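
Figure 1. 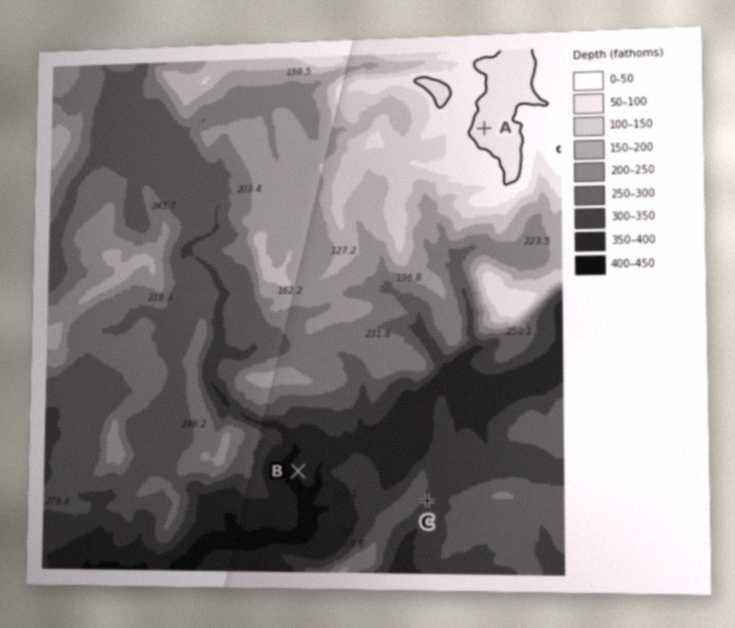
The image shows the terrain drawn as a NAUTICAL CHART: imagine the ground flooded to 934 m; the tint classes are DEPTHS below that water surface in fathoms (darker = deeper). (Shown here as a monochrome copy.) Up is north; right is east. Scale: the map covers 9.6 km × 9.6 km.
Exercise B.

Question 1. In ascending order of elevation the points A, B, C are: B C A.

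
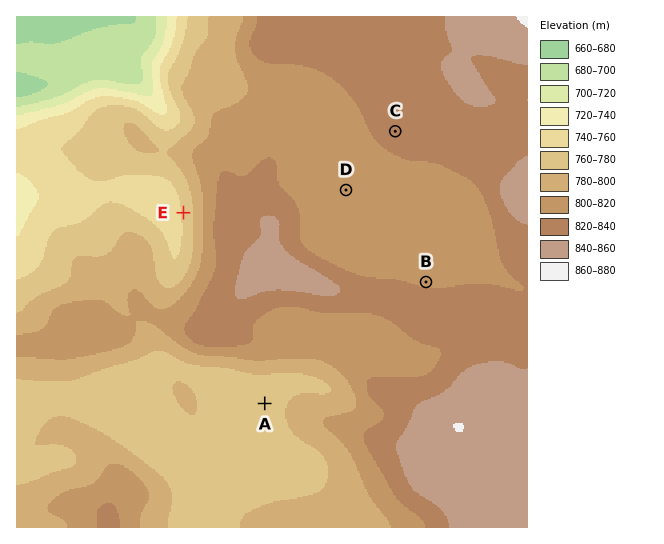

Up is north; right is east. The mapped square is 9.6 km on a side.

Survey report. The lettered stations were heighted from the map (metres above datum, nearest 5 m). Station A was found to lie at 770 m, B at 815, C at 830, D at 810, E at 765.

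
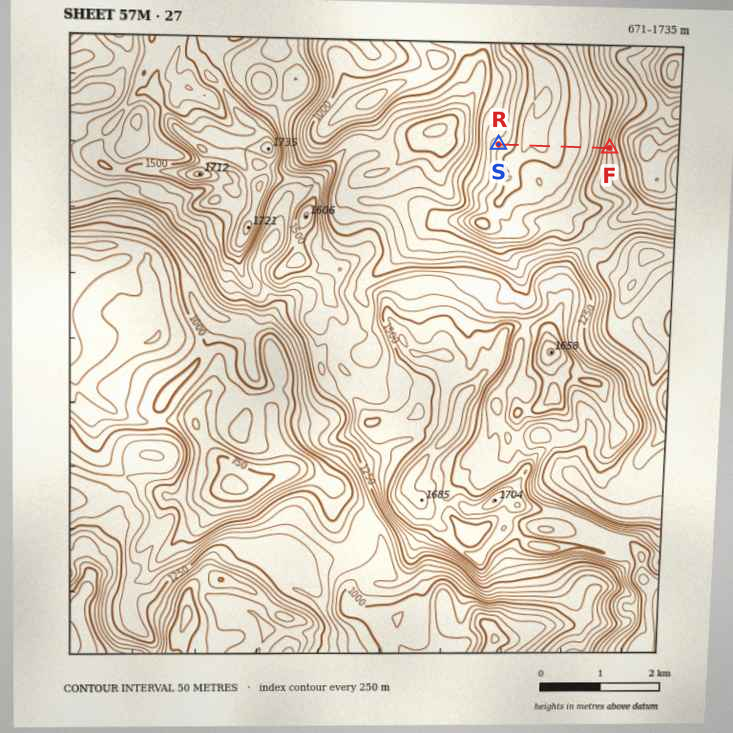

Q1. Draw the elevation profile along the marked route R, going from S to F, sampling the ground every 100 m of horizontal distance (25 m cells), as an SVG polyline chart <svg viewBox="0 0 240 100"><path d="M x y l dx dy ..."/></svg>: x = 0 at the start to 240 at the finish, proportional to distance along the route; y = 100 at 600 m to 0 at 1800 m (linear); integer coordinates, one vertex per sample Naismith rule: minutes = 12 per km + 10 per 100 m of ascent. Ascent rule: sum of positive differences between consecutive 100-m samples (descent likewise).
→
<svg viewBox="0 0 240 100"><path d="M0 82l14 1 13 2 14 4 13 3 14 0 13 1 14 0 13-2 14-1 13-2 14-1 13-2 14-2 13-3 14-4 13-7 14-8 10-5"/></svg>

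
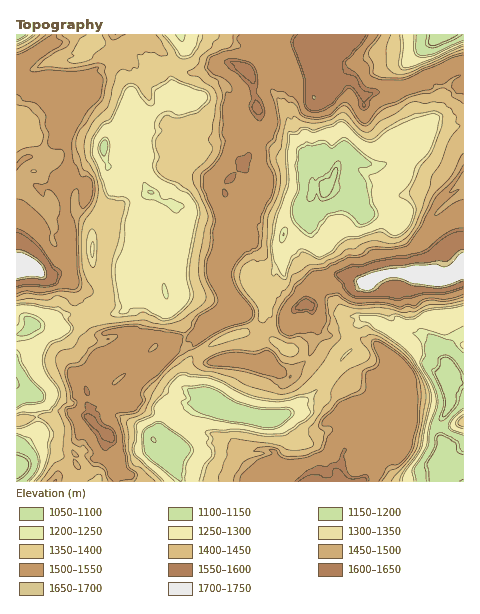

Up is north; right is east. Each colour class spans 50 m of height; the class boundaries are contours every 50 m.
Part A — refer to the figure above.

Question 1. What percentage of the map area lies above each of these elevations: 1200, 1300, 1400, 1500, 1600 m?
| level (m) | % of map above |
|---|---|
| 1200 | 92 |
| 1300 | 72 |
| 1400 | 53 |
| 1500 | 33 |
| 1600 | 6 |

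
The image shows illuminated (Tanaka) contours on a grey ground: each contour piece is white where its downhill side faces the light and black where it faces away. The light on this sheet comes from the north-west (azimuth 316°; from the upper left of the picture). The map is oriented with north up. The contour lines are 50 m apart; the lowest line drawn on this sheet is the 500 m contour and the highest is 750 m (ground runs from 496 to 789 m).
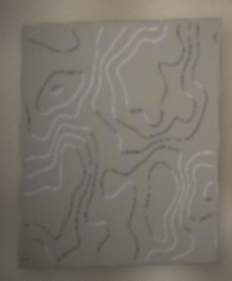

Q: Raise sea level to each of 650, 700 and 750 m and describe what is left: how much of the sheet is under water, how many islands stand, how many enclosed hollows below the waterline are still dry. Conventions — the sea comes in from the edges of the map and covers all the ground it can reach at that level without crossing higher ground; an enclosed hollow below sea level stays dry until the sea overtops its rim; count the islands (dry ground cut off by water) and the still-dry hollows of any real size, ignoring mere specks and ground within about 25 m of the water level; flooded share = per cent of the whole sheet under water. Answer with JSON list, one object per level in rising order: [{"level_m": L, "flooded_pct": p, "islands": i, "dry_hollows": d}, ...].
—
[{"level_m": 650, "flooded_pct": 49, "islands": 0, "dry_hollows": 0}, {"level_m": 700, "flooded_pct": 68, "islands": 0, "dry_hollows": 0}, {"level_m": 750, "flooded_pct": 86, "islands": 0, "dry_hollows": 0}]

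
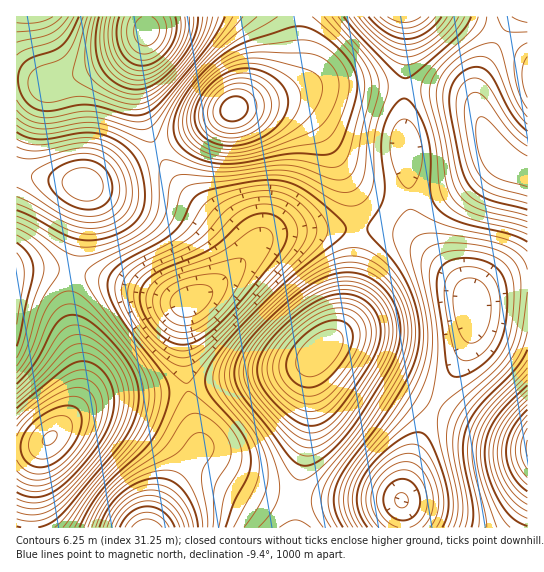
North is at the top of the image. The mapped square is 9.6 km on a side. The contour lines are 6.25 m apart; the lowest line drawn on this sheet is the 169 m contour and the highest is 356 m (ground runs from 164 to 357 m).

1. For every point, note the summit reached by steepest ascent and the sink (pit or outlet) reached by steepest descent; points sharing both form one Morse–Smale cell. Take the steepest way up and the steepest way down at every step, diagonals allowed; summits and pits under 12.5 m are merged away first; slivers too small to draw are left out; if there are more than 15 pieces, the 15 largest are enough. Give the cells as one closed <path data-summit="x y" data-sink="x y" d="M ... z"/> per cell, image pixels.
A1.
<path data-summit="319 353" data-sink="190 301" d="M355 229l-53 0-31 6-8 4-38 40-35 22-6 12 0 50 3 23 8 1 90-16 14-4 12-7 25-25 8-14 11-55z"/><path data-summit="319 353" data-sink="147 527" d="M311 360l-12 7-14 4-97 16 3 22 9 36-36 54-13 29 145-1 0-33 13-67 0-57z"/><path data-summit="234 109" data-sink="190 301" d="M275 105l-40 3-78 43 23 34 59 52 8 13-1 7 17-18 12-6 27-4 54 0 0-16-7-27-25-49-9-14-12-10-12-5z"/><path data-summit="50 438" data-sink="147 527" d="M187 388l-78 7-11 2-20 12-31 32-7 10-7 27-2 49 119 1 18-35 32-48z"/><path data-summit="319 353" data-sink="402 501" d="M329 347l-7 2-7 8-6 13 0 57-13 67-1 32 2 2 106 0 1-13-3-17 3-12 16-49 15-31-86-51z"/><path data-summit="85 185" data-sink="190 301" d="M157 151l-59 30-14 4 0 28-12 58 54 13 48 17 13 2 14-7 24-17 19-20 3-9-8-13-12-12-47-40z"/><path data-summit="319 353" data-sink="471 307" d="M390 229l-34 1-1 36-8 47-8 18-15 16 11 1 14 7 85 50 22-35 13-28 3-12 0-27-8-16-33-32-22-19z"/><path data-summit="234 109" data-sink="146 31" d="M297 16l-150 0 0 17-8 33 0 31 6 26 11 26 2 2 69-39 36-15 23-13 9-10 4-12z"/><path data-summit="85 185" data-sink="146 31" d="M145 35l-14 13-12 8-46 21-20 7-10 0-18-5-9 0 1 93 36 8 37 4 67-34-10-23-8-30 0-31z"/><path data-summit="527 449" data-sink="402 501" d="M435 405l-15 32-16 49-3 12 3 29 123 1 1-85-21-4-25-10z"/><path data-summit="50 438" data-sink="190 301" d="M74 272l-2 1-1 8-2 26 11 54 1 24-2 13-10 19 16-13 24-9 78-7-3-25 0-50 4-10-14-2-57-20z"/><path data-summit="501 158" data-sink="471 307" d="M499 157l-18 16-26 15-29 9-17 2 2 19 8 20 45 49 7 16 6-7 13-8 20-7 18-2 0-108-9-2z"/><path data-summit="527 449" data-sink="471 307" d="M527 280l-17 1-13 4-12 6-12 8-1 31-3 12-13 28-21 35 47 24 40 14 6-1z"/><path data-summit="50 438" data-sink="17 278" d="M54 269l-32 0-6 2 1 177 17-1 11-4 24-26 11-24 1-22-12-64 3-34z"/><path data-summit="234 109" data-sink="402 501" d="M334 85l-19 2-72 19 32-1 27 7 14 13 28 45 13 14 9 7 17 6 26 2-1-41-4-28 0-41z"/>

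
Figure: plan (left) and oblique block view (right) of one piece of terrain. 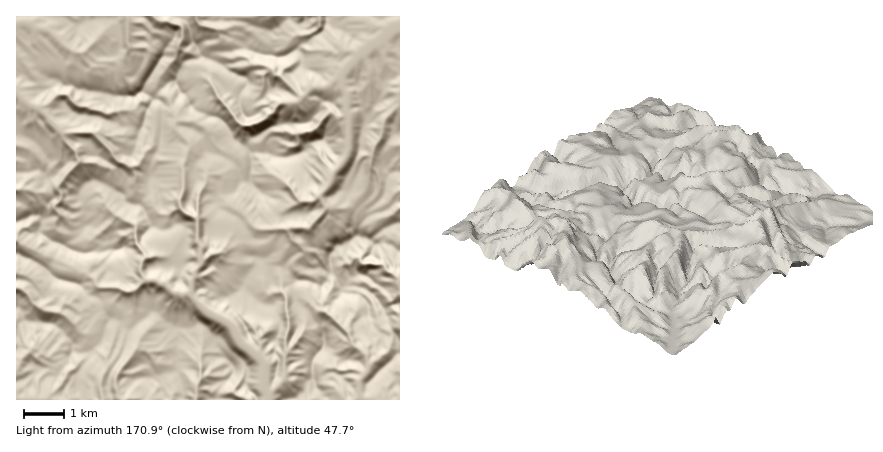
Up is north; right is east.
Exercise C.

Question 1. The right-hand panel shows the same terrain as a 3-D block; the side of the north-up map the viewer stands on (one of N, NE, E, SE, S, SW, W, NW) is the NE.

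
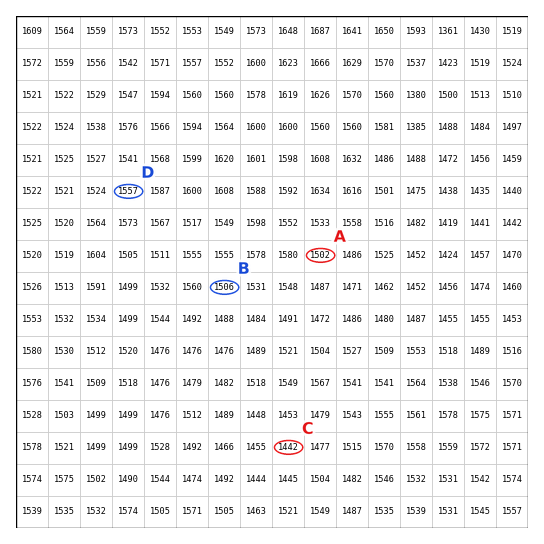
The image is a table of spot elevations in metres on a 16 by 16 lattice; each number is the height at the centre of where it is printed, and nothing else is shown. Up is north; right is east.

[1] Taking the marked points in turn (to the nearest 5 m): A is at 1500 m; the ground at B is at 1505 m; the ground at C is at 1440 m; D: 1555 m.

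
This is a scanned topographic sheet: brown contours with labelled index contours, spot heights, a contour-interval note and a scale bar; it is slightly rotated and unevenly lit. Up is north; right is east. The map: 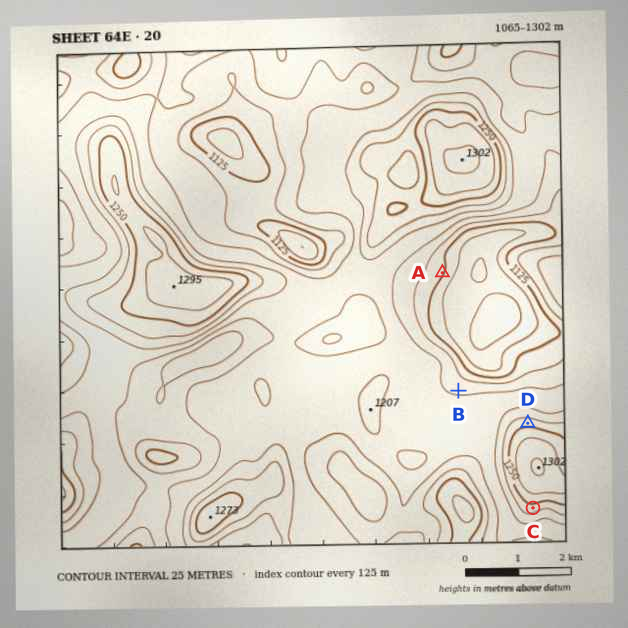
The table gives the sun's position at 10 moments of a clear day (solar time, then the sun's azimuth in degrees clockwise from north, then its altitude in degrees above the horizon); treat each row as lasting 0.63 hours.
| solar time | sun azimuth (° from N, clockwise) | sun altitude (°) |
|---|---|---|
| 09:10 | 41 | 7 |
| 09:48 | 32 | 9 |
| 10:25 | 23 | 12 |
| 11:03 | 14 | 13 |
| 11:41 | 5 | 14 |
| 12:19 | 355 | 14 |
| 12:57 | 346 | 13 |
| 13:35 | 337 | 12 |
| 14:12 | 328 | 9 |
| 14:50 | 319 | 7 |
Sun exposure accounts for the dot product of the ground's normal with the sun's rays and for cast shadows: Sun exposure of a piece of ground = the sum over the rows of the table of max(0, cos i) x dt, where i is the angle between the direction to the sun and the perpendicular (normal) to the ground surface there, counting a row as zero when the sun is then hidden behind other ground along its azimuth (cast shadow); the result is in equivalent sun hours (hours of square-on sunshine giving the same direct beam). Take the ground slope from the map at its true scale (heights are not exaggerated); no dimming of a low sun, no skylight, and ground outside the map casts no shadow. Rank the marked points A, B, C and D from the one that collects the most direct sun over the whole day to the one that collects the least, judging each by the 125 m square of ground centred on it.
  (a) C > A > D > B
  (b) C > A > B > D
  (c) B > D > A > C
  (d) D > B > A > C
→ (d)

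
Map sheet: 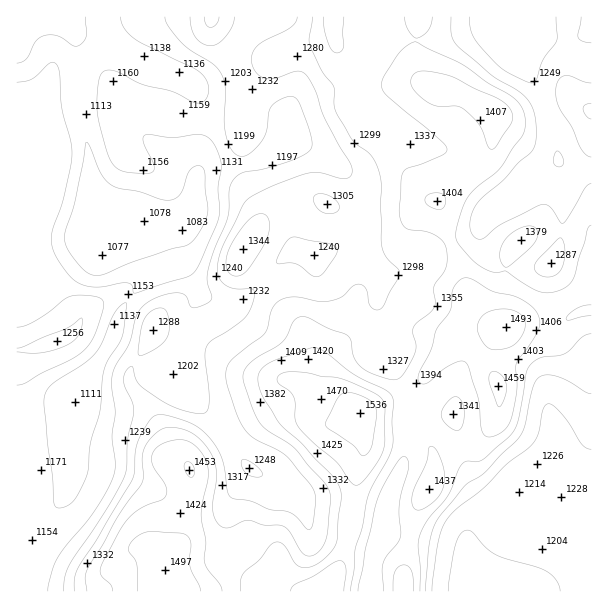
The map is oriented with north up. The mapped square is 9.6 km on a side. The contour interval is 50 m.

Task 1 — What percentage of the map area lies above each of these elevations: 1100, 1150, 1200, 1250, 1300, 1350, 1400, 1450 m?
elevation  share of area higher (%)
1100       96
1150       88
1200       74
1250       59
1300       44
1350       28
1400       13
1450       4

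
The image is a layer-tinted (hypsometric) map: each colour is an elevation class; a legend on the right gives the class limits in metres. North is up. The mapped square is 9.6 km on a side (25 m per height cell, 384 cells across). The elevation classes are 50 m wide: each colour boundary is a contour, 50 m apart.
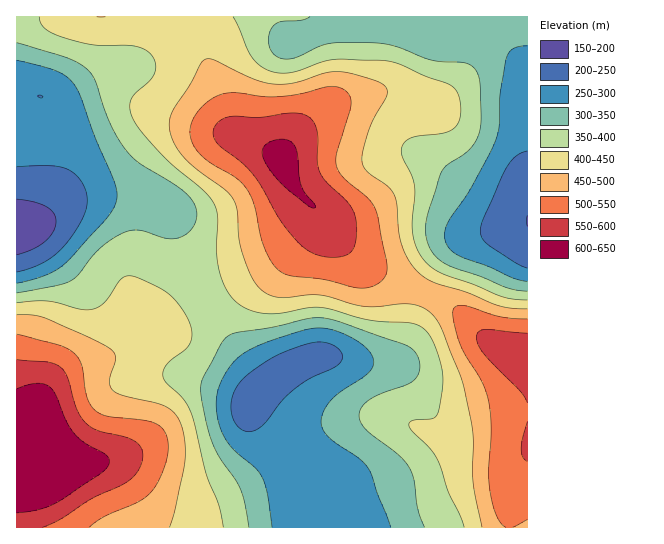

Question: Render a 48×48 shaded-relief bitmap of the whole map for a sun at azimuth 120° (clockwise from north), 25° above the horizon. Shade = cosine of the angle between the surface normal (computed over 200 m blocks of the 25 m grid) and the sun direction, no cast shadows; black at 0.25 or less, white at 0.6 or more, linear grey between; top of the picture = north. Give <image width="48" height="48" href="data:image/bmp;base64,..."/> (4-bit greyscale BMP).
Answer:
<image width="48" height="48" href="data:image/bmp;base64,Qk32BAAAAAAAAHYAAAAoAAAAMAAAADAAAAABAAQAAAAAAIAEAAATCwAAEwsAABAAAAAAAAAAAAAAABEREQAiIiIAMzMzAERERABVVVUAZmZmAHd3dwCIiIgAmZmZAKqqqgC7u7sAzMzMAN3d3QDu7u4A////ALu8zLqqqZqqmZmruph3iIh3ZVVmZTNGmqu83MuqqqqqmZqruph3iId2ZVVWZTI2iaq83dy7u7u6qZqruoh3iId2ZVRWZTI1eYmrzNzLu7u7qZmqqYd4iIdmZVRVZTI1eHiJq8zMzMzMupmqmYd4iIdmZlRVZDI1d2d4mqq7u8zMy6mZiId4iHd2ZlVWZDI0Z2Z3iIiZq7zNzLqYd3eIiHd3dmZmZDIkZlZniId3iavN3LqXZmd4d3d3d2Z3ZTIkVmZomYZmZ4q83cuXVVZ3d3d3d3d3ZTI0VWZ4modVVnis3duXVEVmZmZmZnd3ZTM0VWZ5q6hlVWebzdyoVEVVVVVVVmZmZENEVWZ5vLl2ZWaKvd25ZURVVEREVVZVVERFZmZ5vMqHd3eJvN3KhlRERDM0RVVERERFZlVpvMuYiIiJrN3bl2VVRDM0RVVDM0RWd1Vnq7upmaqZq93cuYdlVENEVVVDM0RWd1VWiqqZmaqqq83cy6l3ZVRFVmVDI0VneGZWeJmIiZqqq8zMzMuph2VWZ3ZDIkVnd2ZmZ3d3iImaqru7zd3LqHd3iIdTIjVmZmZnd2Zmd4iZqqqqvN3cuYiJmZhTIkVVVVVndmZmZ3iJmZmZq83dupmaqqhkM0VUMzRWZmVWZ3eImId4ibzcupmquqh1RVZUMhI1VlVWZ3eIiHdneJu7qZmqqph2VWZkMgETRVVWZ3eIh2ZmZ4mqqZmqqph2VVZlQwABI0VWd3d3d2VVVniZmZmaqpmGVVVmZSEAESRWd3d3ZmVVVWeImZmqqqqYZVZndzMQABJFZ3d2ZVVEVWd4iZmqq7uph3d3iFQxAAE0V3dmVURERWZ3iaqru8zLmYiIiGZDEAEjVndlRDMzRVZniaq7vN3bqqmZiHdlMiIjVndlQzMzNFZniaq7vN7cu7qpmYh2VDM0VndlQzMzNFZ3iaqqvN3cu7u6qYiHZUREZ4d2VERDNFZ4iZmZq83cu7u7qpiIdlVVZ4h2VVZUNFeIiZiImrzLu7y7qpmId2VVZ4d2ZmdlRGiZmZiIiau7q7zLqpmYh2VVZ3dmZnd1VXmruqmYiJqqqrzLqpmYh2VVZ3ZVVnd2VXm8zLqpmZmqq7zMqpmYh2VVZmVURWdmVWirzMu6qZmaq83cqoiIh2VFVmVDNFZmVVeau8y7qZmZq83cqXd3dlRFVlVDM0VmVVZ5q7vLqpmZq8zLqXd3ZUREVVVDIjVmVUVomru7qpmJmszLqXd2VUREVVVDIjRVVERWeKq7qZiImrzLqYh2VERFVVVEMzRVVDM0V4mpmZiIirzLqYiHZVVVVVVEREVWVDIRJGeIiIh3eKu7qYmIdmZmZmVVVWZ3dkIAEkVmZ3dmZ5q7qZmYh3d3d2ZVVneIh2MhEjRFVndlVnmqmZmZiIiIh3ZmZniZqYZDM0REVmdmVXiZmYiIiJmZmIdmZ4iaqphmVVVVZnd2ZmeJmXd3iImamYh3d4iaqpmId3Zmd3d3ZmeIiGZnd4maqZiHd4iZqpmZmId3d3iIdmd3dw=="/>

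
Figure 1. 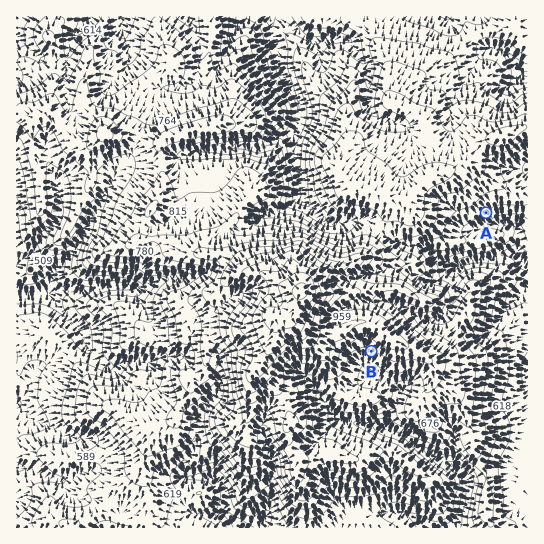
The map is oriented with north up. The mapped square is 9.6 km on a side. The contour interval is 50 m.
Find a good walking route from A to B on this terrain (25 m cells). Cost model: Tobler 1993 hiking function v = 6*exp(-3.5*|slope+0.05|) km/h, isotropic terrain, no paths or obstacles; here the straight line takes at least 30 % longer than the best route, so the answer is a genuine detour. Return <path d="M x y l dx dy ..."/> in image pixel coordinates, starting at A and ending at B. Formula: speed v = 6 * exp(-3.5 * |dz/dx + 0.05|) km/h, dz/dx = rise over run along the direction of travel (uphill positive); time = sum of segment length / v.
<path d="M486 213l-13 13-10 19-2 2-19 10-1 2 0 19 1 3 5 5 3 5 0 23-7 13-4 4-2 6-3 2-3 6 0 5-1 3-1 1-8 4-14 0-8 4-6 0-22-11"/>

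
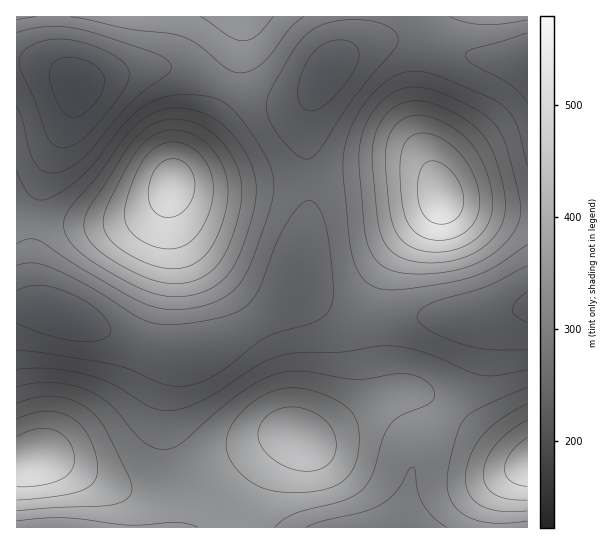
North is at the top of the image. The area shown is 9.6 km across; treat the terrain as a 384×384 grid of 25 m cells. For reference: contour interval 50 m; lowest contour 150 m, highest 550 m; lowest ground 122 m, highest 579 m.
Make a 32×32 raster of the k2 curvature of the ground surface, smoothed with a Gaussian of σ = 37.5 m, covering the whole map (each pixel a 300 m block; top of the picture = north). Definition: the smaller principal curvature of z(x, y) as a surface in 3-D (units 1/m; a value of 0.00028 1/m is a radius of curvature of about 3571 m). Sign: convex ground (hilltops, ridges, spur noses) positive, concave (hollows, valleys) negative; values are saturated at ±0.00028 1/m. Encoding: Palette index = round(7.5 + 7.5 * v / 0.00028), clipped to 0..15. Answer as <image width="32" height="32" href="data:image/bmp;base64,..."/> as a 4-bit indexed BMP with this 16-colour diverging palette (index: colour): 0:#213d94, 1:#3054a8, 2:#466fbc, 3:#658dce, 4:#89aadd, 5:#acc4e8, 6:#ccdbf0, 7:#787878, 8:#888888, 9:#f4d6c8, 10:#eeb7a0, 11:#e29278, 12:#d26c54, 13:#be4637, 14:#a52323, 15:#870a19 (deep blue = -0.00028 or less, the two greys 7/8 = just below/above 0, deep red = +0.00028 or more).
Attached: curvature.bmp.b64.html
<image width="32" height="32" href="data:image/bmp;base64,Qk12AgAAAAAAAHYAAAAoAAAAIAAAACAAAAABAAQAAAAAAAACAAATCwAAEwsAABAAAAAAAAAAlD0hAKhUMAC8b0YAzo1lAN2qiQDoxKwA8NvMAHh4eACIiIgAyNb0AKC37gB4kuIAVGzSADdGvgAjI6UAGQqHAFZVZ4h2VnmGQ0ZURFVFZmaHZWZ3dmZ3ZERodUM0RniIqYdmZmZmZlRXmoZDIkaJmruodVVVVlVWebuXUxE2iaq8yoZURVVmaJq7qFMhJGmrvLqGVEVWZ4mru5dDMhI2iqqphlREVWeKu7l1RFQxI2iJmXZlVEVnm7uoVEV3UyJGaJh2ZlREV5qphlRXmXVDRVZ3ZVVUIjRnd2VVeamGVVVVVUMiIQABJFVVVniZhmZlRDIQAAAAAAJERFVVVVVVVTIAAAABEQABNVREMhEBIzMQAAABNEQhATVURCEAAAASIQACNWiHUyEkREQxAAAAETIjRniaqYYyEkRVQyIiISMzNXiZqrqXUxEkVVVWd1QzEkaJmqqqmGMRJFZmebuWQgE2iZqpmZhkIRNFZ5vuuEEANXiImZmZZCESNWis7shRABRWeJqqqGQyIjRoq93JUhACRWiszKhkMiI0eImruWMgACR63uyXVDIiNXiJmpdkQQADi97shkQzIjWKqaqGVmMAAmm8uGQ0QyE2m7qpdmZ1EAA2d2QhJEMRNpu6qGVndiAAEiMgACMyACWJmYZVZ2QhAAAAAAE0QgADVmVDNFYhAAAAAAATVlMAACIiEBEiAAARAAAjV4h1IAABEAAAAAACNERERnmpdTIAASIQAAASNFZ3dlZ5qGQ0MiRUMzMi"/>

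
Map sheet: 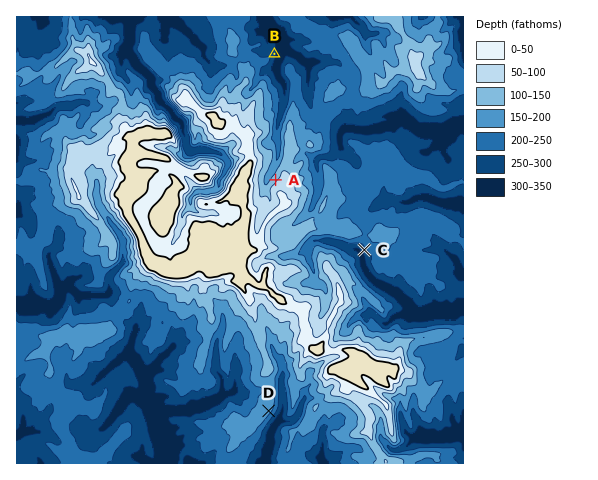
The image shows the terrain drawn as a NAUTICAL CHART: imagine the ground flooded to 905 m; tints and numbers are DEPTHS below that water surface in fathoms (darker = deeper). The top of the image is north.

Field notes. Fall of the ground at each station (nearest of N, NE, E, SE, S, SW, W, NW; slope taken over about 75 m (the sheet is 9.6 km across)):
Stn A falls NW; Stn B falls E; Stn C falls SW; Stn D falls SE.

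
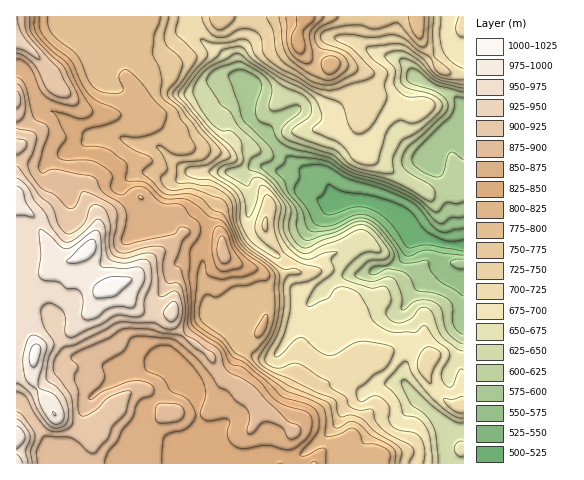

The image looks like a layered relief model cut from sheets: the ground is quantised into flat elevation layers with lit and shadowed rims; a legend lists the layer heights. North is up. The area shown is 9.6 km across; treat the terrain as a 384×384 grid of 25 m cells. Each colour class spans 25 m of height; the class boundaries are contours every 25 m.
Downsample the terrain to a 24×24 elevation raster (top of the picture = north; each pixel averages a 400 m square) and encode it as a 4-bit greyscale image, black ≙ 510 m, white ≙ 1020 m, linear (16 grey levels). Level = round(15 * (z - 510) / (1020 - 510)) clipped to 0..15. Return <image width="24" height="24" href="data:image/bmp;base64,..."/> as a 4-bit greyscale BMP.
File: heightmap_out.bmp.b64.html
<image width="24" height="24" href="data:image/bmp;base64,Qk2WAQAAAAAAAHYAAAAoAAAAGAAAABgAAAABAAQAAAAAACABAAATCwAAEwsAABAAAAAAAAAAAAAAABEREQAiIiIAMzMzAERERABVVVUAZmZmAHd3dwCIiIgAmZmZAKqqqgC7u7sAzMzMAN3d3QDu7u4A////ANu7uqqqqqqpmZl2RNzMy6qqqrq6mYdmRM3szLu6qru6l3ZVRc7bvLuqq7qZhmZUVu3Lu7qqu6l3ZmVFVe7Lu6qqupZmZmZVZe7cu7q7qIdmVWZVVN3d3MzKiIhlVVVFQ93e7t3aiIhlVVREMt3u/+zKmYhlVUQzIt7u7uy6qphmVDMiIt7u7My6qnZURUQhEd7N26u6qWZCI0IAEe3My6qql1ZCEREBIty7uqmIhlUhABEjM8u7qph2ZEMhEjRDM8uqqZiHdUMiNFVDI8upmZiIZDM0VVVEIrqqqZmGQzM0VWVVQrq6mZh0QyNEVmZVQ7vJiZh1MzNWd2ZDRbypiIh2VEZ4mHVFZsqYiIh2ZWeJd2ZnZbmIiIh2d3eJh3d4Zg=="/>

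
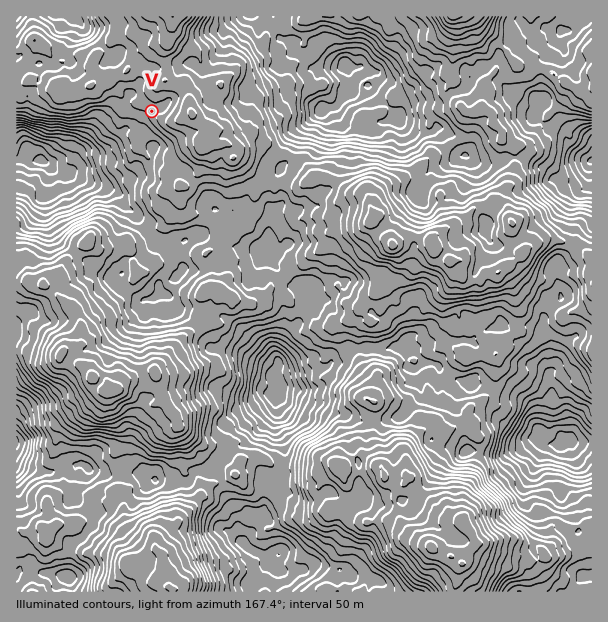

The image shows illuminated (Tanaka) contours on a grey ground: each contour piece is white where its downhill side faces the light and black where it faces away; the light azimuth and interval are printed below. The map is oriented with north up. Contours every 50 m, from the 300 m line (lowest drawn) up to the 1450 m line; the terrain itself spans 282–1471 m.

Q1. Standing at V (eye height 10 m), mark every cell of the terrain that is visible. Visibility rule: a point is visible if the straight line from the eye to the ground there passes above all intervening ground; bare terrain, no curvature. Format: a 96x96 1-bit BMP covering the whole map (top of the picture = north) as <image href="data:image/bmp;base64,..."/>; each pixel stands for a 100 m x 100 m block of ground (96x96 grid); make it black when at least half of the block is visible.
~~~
<image width="96" height="96" href="data:image/bmp;base64,Qk2+BAAAAAAAAD4AAAAoAAAAYAAAAGAAAAABAAEAAAAAAIAEAAATCwAAEwsAAAIAAAAAAAAA////AAAAAAAAAAAAAAAAAAAAAAAAAAAAAAAAAAAAAAAAAAAAAAAAAAAAAAAAAAAAAAAAAAAAAAAAAAAAAAAAAAAAAAAAAAAAAAAAAAAAAAAAAAAAAAAAAAAAAAAAAAAAAAAAAAAAAAAAAAAAAAAAAAAAAAAAAAAAAAAAAAAAAAAAAAAAAAAAAAAAAAAAAAAAAAAAAAAAAAAAAAAAAAAAAAAAAAAAAAAAAAAAAAAAAAAAAAAAAAAAAAAAAAAAAAAAAAAAAAAAAAAAAAAAAAAAAAAAAAAAAAAAAAAAAAAAAAAAAAAAAAAAAAAAAAAAAAAAAAAAAAAAAAAAAAAAAAAAAAAAAAAAAAAAAAAAAAAAAAAAAAAAAAAAAAAAAAAAAAAAAAAAAAAAAAAAAAAAAAAAAAAAAAAAAAAAAAAAAAAAB2AAAAAAAAAAAAAAAngAAAAAAAAAAAAAA3gAAAAAAAAAAAAAAzgAAAAAAAAAAAAAAAgAAAAAAAAAAAAAAAAAAAAAAAAAAAAAAAAAAAAAAAAAAAAAAAAAAAAAAAAAAAAAAAAAAAAAAAAAAAAAAAAAAAAAAAAAAAAAAAAAAAAAAGAAAAAAAAAAAAAAAGAAAAAAAAAAAAAAAHAAAAAAAAAAAAAAAHwAAAAAAAAAAAAAAHwAAAAAAAAAAAAAAHgAAAAAAAAAAAAAADAAAAAAAAAAAAAAAAAAAAAAAAAAAAAAAAAAAAAAAAAAAAAAAAAAAAAAAAAAAAAAAAAAAAAAAAAAAAAAAAAAAAAAAAAAAAAAAAAAAAAAAAAAAAAAAAAAAAAAAAAAAAAAAAAAAAAAAAAAAAAAAAAAAAAAAAAAAAAAAAAAAAAAAAAAAAAAAAAAAAAAAAAAAAAAAAAAAAAAAAAAAAAAAAAAAAAAAAAAAAAAAAAAAAAAAAAAAAAAAQAAAAAAAAAAAAAAAMAAAAAAAAAAAAAAAEAAAAAAAAAAAAAAAMAAAAAAAAAAAAAAAOAAAAAAAAAAAAAAAGAAAAAAAAAAAAAAAOAAAAAAAAAAAAABGPAAAAAAAAAAAAABHngAAAAAAAAAAAAD/lgAAAAAAAAAAAAD/mAAAAAAAAAABAAD/yAAAAAAAAAADAAD/7AAAAAAAAAADAAD/7AAAAAAAAAAHAAD79gAAAAAAAAAGAAA59gAAAAAAAAAHgAA//AAAAAAAAAMPAAA//gAAAAAAAA+eAPg//wAAAAAAABx8AP4f/8AAAAAAAAAAAf+f/+AAAAAAAAAAAcAff/AAAAAAAAAAAcAfP/AAAAAAAAAAAeA/ffAAAAAAAAAAAGA/vPgAAAAAAAAABgAnHvgAAAAAAAAAAgAnHsMAAAAAAAAAAwAH/nMAAAAAAAAAAYjn/HOAAAAAAAAAAP///OeAAAAAAAAAAD9/+GeAAAAAAAAAAB5//AeAAAAAAAAAEAB//AEAAAAAAAAAAAB/+AAAAAAAAAAAAAD/7QAAAAAAAAAOAAH/7AAAAAAAAAB/gAH/wAAAAAAAAAA/gADfwAAAAAAAACCWEAAfwAAAAAAAAA="/>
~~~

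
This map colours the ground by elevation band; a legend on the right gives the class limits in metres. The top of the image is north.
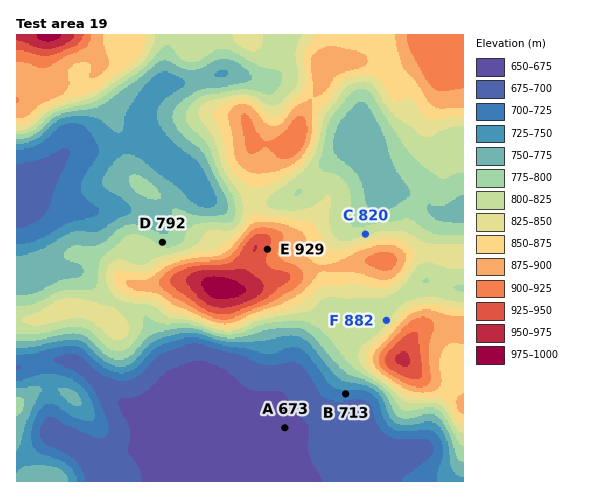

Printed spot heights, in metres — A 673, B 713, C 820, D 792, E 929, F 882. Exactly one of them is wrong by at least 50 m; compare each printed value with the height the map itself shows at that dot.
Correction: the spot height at F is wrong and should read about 819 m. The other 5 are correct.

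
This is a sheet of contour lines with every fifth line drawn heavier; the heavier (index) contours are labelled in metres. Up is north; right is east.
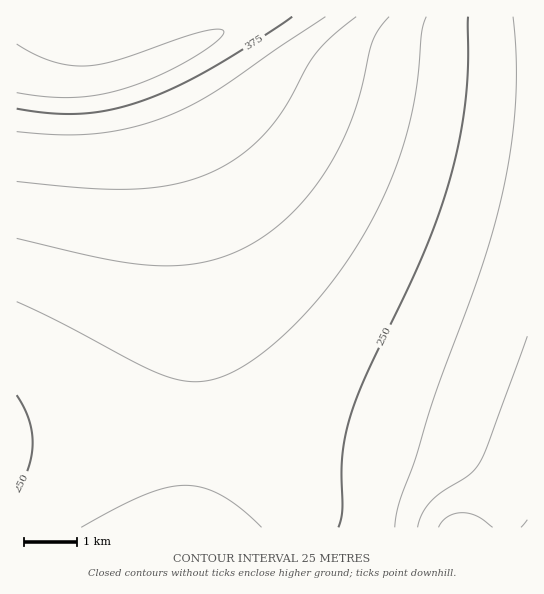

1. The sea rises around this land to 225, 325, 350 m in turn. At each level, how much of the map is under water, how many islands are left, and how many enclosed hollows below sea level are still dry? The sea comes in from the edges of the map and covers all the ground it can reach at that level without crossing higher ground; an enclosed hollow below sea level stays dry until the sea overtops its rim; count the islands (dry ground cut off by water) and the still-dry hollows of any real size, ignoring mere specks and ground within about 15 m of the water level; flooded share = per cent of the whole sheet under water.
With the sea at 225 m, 11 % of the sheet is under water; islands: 0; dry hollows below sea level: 0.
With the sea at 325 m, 83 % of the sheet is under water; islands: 0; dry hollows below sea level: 0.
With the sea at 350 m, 90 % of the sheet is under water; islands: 0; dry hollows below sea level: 0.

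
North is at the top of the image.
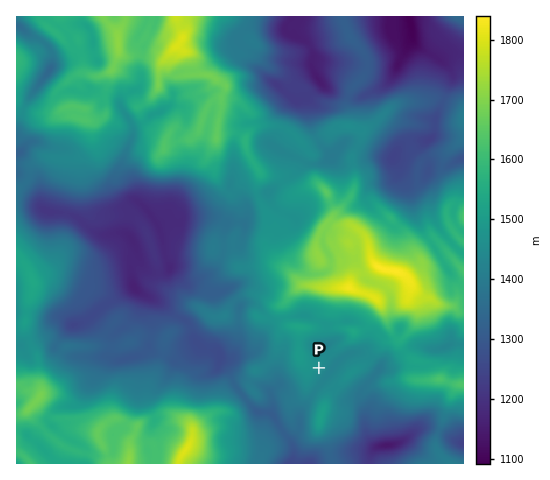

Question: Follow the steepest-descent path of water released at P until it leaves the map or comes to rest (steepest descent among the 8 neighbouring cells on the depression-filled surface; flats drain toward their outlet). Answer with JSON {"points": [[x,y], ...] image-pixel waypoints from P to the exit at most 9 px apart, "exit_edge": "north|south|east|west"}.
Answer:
{"points": [[319, 368], [326, 376], [319, 385], [313, 395], [306, 404], [301, 413], [300, 423], [298, 432], [292, 441], [293, 451], [292, 460], [290, 463]], "exit_edge": "south"}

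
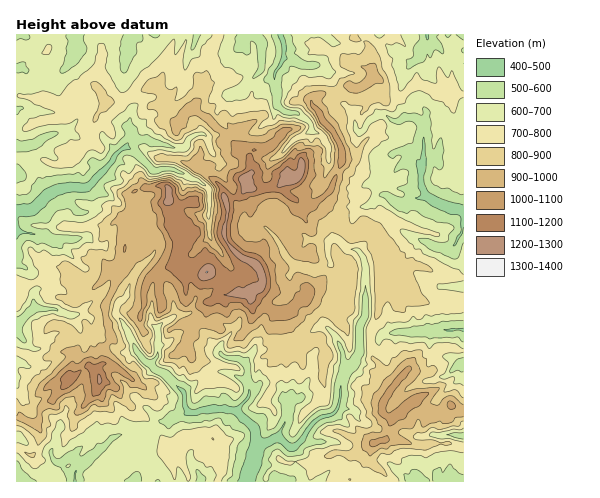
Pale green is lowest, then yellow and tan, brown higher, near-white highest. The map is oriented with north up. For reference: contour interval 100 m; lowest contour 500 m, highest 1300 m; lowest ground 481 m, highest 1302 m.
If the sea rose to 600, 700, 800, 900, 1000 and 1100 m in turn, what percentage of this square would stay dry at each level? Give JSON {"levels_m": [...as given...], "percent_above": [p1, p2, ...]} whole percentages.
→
{"levels_m": [600, 700, 800, 900, 1000, 1100], "percent_above": [85, 63, 40, 23, 11, 5]}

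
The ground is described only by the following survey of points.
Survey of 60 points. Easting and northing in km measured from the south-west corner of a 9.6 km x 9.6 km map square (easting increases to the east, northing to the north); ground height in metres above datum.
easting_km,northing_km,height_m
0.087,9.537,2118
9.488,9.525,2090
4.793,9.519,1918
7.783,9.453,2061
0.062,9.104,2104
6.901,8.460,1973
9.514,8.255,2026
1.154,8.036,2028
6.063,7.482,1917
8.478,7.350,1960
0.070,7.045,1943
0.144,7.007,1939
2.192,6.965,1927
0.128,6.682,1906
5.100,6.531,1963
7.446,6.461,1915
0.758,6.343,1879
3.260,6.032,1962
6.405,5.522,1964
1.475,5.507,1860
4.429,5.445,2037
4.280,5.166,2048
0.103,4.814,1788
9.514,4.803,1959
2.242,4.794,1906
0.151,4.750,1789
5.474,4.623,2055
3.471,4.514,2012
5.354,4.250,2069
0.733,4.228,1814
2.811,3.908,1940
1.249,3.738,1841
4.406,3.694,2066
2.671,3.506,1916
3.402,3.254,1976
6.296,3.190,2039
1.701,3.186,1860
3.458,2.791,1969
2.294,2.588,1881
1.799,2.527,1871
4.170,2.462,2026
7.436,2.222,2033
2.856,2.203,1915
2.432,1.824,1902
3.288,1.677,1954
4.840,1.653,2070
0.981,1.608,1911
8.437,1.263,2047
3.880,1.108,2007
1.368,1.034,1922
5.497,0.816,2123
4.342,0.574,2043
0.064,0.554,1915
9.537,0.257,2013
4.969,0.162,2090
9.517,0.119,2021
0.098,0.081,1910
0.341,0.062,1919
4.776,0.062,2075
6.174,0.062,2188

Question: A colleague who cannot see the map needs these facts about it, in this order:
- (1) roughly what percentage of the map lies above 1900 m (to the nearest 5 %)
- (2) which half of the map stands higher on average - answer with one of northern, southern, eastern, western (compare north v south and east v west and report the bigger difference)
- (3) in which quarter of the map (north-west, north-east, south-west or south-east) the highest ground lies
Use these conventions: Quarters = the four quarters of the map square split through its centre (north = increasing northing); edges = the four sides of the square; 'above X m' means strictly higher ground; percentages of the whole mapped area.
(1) Ground above 1900 m makes up about 90 % of the sheet.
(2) Taken as a whole, the eastern half is higher than the western.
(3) The highest ground is in the south-east quarter.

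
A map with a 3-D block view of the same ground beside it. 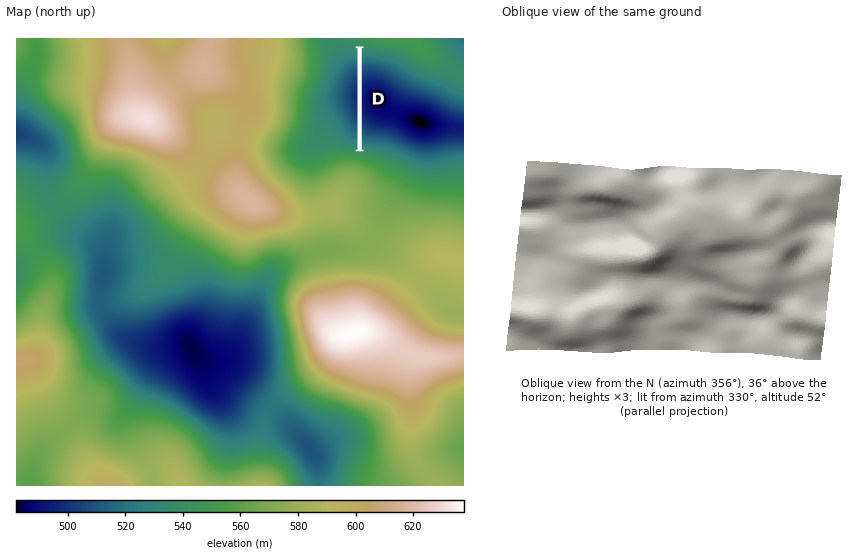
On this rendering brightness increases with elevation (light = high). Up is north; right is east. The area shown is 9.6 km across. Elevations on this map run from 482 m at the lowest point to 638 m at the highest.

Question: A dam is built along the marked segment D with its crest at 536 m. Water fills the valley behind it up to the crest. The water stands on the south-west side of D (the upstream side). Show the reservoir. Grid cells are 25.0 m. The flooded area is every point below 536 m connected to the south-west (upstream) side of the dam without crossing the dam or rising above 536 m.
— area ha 165.6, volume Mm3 21.71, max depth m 38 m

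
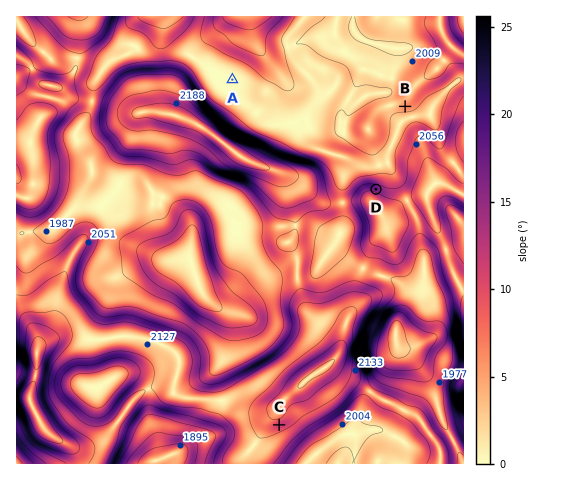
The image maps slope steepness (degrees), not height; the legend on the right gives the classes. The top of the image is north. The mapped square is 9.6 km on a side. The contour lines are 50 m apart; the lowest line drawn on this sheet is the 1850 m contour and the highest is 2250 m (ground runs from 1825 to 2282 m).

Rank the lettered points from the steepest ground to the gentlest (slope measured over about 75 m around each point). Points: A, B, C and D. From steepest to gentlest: D C B A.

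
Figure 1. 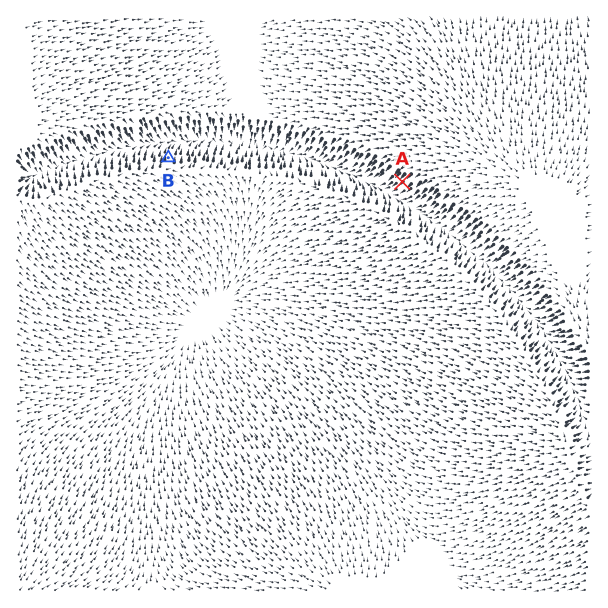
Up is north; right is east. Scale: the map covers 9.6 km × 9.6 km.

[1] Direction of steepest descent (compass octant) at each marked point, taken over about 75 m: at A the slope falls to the SW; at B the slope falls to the N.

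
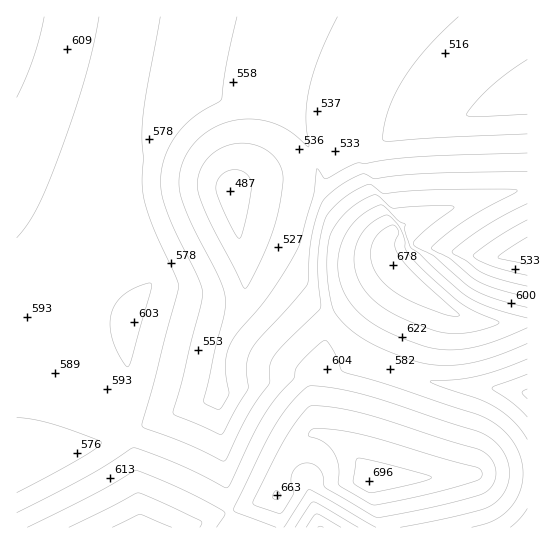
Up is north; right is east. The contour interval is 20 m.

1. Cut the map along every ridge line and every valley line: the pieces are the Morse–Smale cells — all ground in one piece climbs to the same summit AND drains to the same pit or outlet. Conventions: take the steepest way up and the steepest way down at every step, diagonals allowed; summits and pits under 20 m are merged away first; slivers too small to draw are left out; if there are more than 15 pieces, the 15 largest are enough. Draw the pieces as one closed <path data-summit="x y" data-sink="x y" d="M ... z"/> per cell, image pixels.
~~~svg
<path data-summit="17 17" data-sink="230 191" d="M17 49l-1 430 3 1 36-19 67-29 16-4 81-33 0-33 2-13 20-42 4-16-1-32-13-69 11-7 63-22 6-2 2-4-12-21-18-18-26-15-22-5-50-4-58-9-61-16z"/><path data-summit="17 17" data-sink="527 101" d="M527 16l-510 0-1 33 50 18 61 16 58 9 50 4 22 5 26 15 18 18 13 23 19-6 34-6 26-10 49-15 85-19z"/><path data-summit="369 481" data-sink="527 394" d="M335 327l-7 8-7 19-10 20 4 56 2 3 16 4 16 11 11 14 9 19 109-8 50 0-1-80-30-5-56-4-56-16-30-21z"/><path data-summit="369 481" data-sink="230 191" d="M246 261l-2 1 0 37-20 42-5 21-2 43 10 93 2 15 6 15 44 0 1-17-4-14 3-24 10-20 17-16 10-4-5-59 10-20 7-19 7-9-50-43z"/><path data-summit="141 527" data-sink="230 191" d="M217 397l-46 16-33 15-16 4-105 48-1 47 218 1-7-30z"/><path data-summit="393 265" data-sink="527 101" d="M527 101l-85 19-49 15-28 12-27 4-21 6-2 5 5 20 39 43 26 19 3-7 7-8 26-12 56-17 51-13z"/><path data-summit="393 265" data-sink="230 191" d="M314 159l-65 21-16 8-2 9 13 64 41 22 52 44 59-58-9-14-2-10-26-20-38-40z"/><path data-summit="393 265" data-sink="527 254" d="M527 188l-78 20-47 17-7 4-10 13 0 9 4 10 29 28 28 20 16 8 25 6 40 0z"/><path data-summit="393 265" data-sink="527 394" d="M397 269l-61 58 19 20 24 18 38 14 33 6 47 3 31 5-1-70-40 0-25-6-16-8-23-16z"/><path data-summit="369 481" data-sink="321 527" d="M319 433l-6 0-12 8-12 12-9 16-4 17 0 11 4 14 0 16 102 1 1-9-8-37-7-1-8-19-11-14-16-11z"/><path data-summit="369 481" data-sink="527 527" d="M527 473l-49 0-16 3-90 5 3 1 2 8 6 38 144 0z"/>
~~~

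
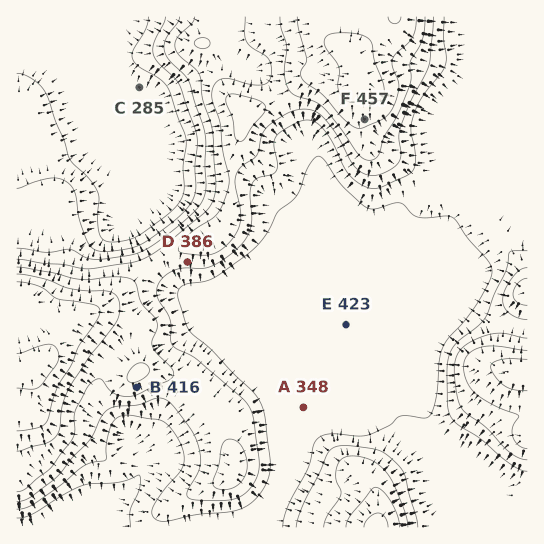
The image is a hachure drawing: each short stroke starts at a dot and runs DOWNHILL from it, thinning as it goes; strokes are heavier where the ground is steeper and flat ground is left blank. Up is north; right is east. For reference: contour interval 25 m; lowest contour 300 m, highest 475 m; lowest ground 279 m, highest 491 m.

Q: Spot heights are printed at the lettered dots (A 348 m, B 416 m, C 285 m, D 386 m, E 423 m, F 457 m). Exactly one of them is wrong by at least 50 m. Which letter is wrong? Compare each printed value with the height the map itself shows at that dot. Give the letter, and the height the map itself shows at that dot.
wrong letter E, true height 348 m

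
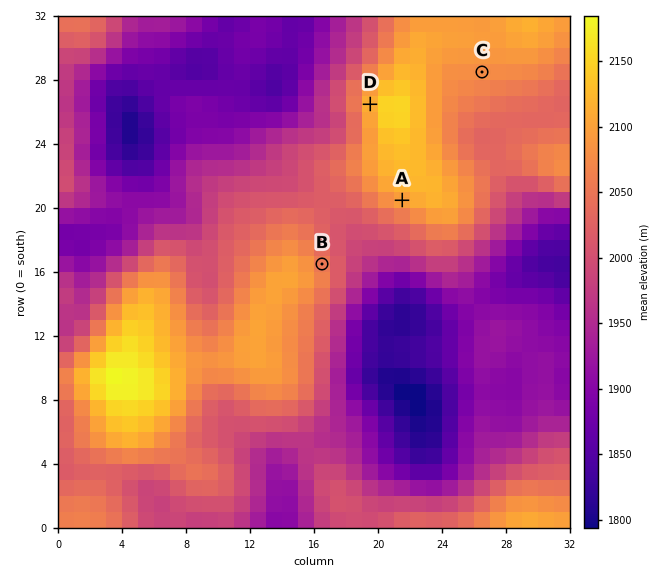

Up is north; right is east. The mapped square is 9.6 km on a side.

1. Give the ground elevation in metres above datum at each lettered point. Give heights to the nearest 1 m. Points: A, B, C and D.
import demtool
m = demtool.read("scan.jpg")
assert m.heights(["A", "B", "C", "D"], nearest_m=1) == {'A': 2097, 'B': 2055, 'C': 2078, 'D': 2113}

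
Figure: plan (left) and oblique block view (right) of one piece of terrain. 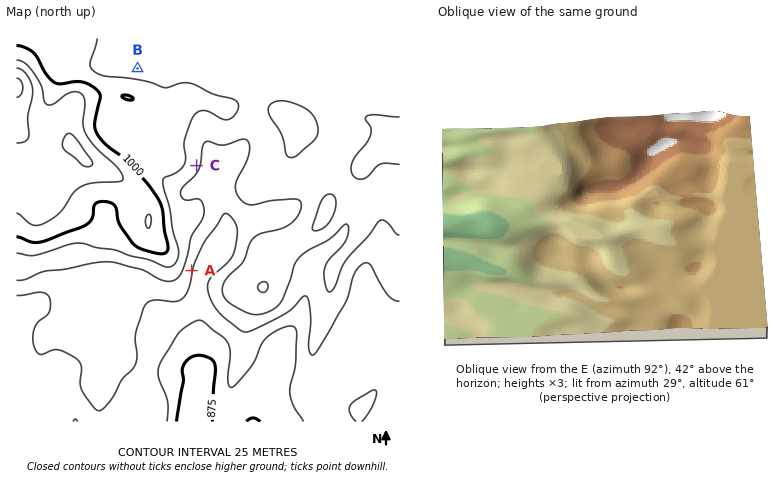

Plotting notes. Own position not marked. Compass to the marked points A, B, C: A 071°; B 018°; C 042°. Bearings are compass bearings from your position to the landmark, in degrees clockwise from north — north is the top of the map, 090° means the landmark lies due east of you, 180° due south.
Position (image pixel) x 58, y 317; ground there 925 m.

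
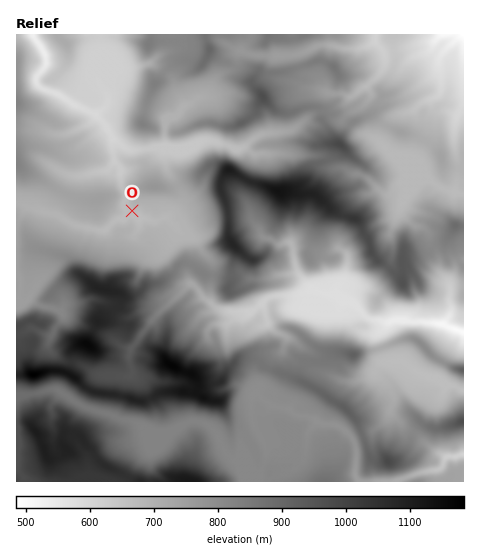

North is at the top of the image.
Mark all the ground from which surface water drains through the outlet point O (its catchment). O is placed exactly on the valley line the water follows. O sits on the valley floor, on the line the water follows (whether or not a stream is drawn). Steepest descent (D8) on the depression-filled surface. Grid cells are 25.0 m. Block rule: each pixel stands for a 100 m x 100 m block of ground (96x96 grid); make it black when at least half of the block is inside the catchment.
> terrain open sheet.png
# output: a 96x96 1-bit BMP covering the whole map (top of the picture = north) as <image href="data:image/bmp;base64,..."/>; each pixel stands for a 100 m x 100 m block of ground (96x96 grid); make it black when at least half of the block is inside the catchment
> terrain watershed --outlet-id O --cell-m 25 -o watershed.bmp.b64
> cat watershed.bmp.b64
<image width="96" height="96" href="data:image/bmp;base64,Qk2+BAAAAAAAAD4AAAAoAAAAYAAAAGAAAAABAAEAAAAAAIAEAAATCwAAEwsAAAIAAAAAAAAA////AAAAAAAAAAAAAAAAAAAAAAAAAAAAAAAAAAAAAAAAAAAAAAAAAAAAAAAAAAAAAAAAAAAAAAAAAAAAAAAAAAAAAAAAAAAAAAAAAAAAAAAAAAAAAAAAAAAAAAAAAAAAAAAAAAAAAAAAAAAAAAAAAAAAAAAAAAAAAAAAAAAAAAAAAAAAAAAAAAAAAAAAAAAAAAAAAAAAAAAAAAAAAAAAAAAAAAAAAAAAAAAAAAAAAAAAAAAAAAAAAAAAAAAAAAAAAAAAAAAAAAAAAAAAAAAAAAAAAAAAAAAAAAAAAAAAAAAAAAAAAAAAAAAAAAAAAAAAAAAAAAAAAAAAAAAAAAAAAAAAAAAAAAAAAAAAAAAAAAAAAAAAAAAAAAAAAAAAAAAAAAAAAAAAAAAAAAAAAAAAAAAAAAAAAAAAAAAAAAAAAAAAAAAAAAAAAAAAAAAAAAAAAAAAAAAAAAAAAAAAAAAAAAAAAAAAAAAAAAAAAAAAAAAAAAAAAAAAAAAAAAAAAAAAAAAAAAAAAAAAAAAAAAAAAAAAAAAAAAAAAAAAAAAAAAAAAAAAAAAAAAAAAAAAAAAAAAAAAAAAAAAAAAAAAAAAAAAAAAAAAAAAAAAAAAAAAAAAAAAAAAAAAAAAAAAAAAAAAAAAAAAAAAAAAAPAAAAAAAAAAAAAAA/gAAAAAAAAAAAAAAf8AAAAAAAAAAAAAAP/AAAAAAAAAAAAAAD/gPwAAAAAAAAAAAB/wfwAAAAAAAAAAAA/5/wAAAAAAAAAAAA///4AAAAAAAAAAAAf//4AAAAAAAAAAAAP//4AAAAAAAAAAAAP//4AAAAAAAAAAAAP//wAAAAAAAAAAAAP//wAAAAAAAAAAAAP//wAAAAAAAAAAAAP//wAAAAAAAAAAAAP//wAAAAAAAAAAAA///wAAAAAAAAAAAB///wAAAAAAAAAAAB///gAAAAAAAAAAAB///gAAAAAAAAAAAA///gAAAAAAAAAAAA///AAAAAAAAAAAAAf//AAAAAAAAAAAAAAP/AAAAAAAAAAAAAAD/AAAAAAAAAAAAAAAfAAAAAAAAAAAAAAAPgAAAAAAAAAAAAAAHAAAAAAAAAAAAAAAAAAAAAAAAAAAAAAAAAAAAAAAAAAAAAAAAAAAAAAAAAAAAAAAAAAAAAAAAAAAAAAAAAAAAAAAAAAAAAAAAAAAAAAAAAAAAAAAAAAAAAAAAAAAAAAAAAAAAAAAAAAAAAAAAAAAAAAAAAAAAAAAAAAAAAAAAAAAAAAAAAAAAAAAAAAAAAAAAAAAAAAAAAAAAAAAAAAAAAAAAAAAAAAAAAAAAAAAAAAAAAAAAAAAAAAAAAAAAAAAAAAAAAAAAAAAAAAAAAAAAAAAAAAAAAAAAAAAAAAAAAAAAAAAAAAAAAAAAAAAAAAAAAAAAAAAAAAAAAAAAAAAAAAAAAAAAAAAAAAAAAAAAAAAAAAAAAAAAAAAAAAAAAAAAAAAAAAAAAAAAAAAAAAAAAAAAAAAAAAAAAAAAAAAAAAAAAAAAAAAAAAAAAAAAAAAAAAAAAAAAA="/>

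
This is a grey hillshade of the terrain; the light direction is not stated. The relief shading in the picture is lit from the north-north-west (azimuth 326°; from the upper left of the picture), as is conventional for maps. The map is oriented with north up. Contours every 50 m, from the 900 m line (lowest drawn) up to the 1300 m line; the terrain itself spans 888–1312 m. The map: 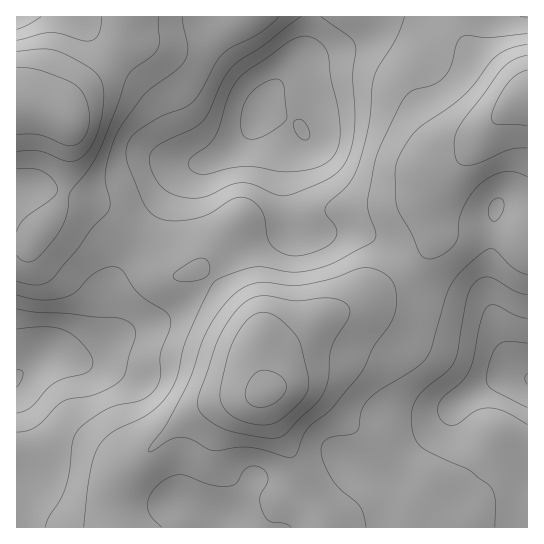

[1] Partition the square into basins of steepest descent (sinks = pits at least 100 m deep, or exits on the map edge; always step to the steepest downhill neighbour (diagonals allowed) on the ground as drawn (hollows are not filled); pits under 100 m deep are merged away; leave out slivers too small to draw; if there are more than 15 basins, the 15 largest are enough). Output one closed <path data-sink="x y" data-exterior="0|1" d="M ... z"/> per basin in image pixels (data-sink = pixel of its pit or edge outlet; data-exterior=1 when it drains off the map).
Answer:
<path data-sink="257 115" data-exterior="0" d="M527 16l-397 0-9 30-12 15-34 32-10 13-4 11-26-10-19-2 0 140 10 0 5-2 28-37 7-6 23 4 16 7 32 26 33 38 9 1 20-7 48 45 12 19 1 33 3 14 1-19 9-10 45-31 31-12 22-15 27-13 15-11 11-12 8-16-4-34 12-29 9-10 18-13 12-12 12-17 16-17 21-12z"/><path data-sink="527 379" data-exterior="1" d="M527 97l-20 12-16 17-12 17-12 12-18 13-9 10-12 29 4 34-13 22-21 17-27 13-20 14-33 13-45 31-9 10-1 8 4 21-4 3-33 6-17 5-23 12-21 16-44 41-5 12-3 16 2 27 409-1z"/><path data-sink="17 378" data-exterior="1" d="M71 200l-5 0-7 6-28 37-15 3 1 282 101 0-1-27 3-16 5-12 9-9 35-32 28-20 28-12 34-5 6-4-5-25 0-28-3-9-10-15-17-17-31-28-20 7-9-1-19-24-42-38-12-6z"/><path data-sink="17 17" data-exterior="1" d="M129 16l-112 0-1 87 19 4 26 10 4-11 10-13 34-32 12-15 4-9z"/>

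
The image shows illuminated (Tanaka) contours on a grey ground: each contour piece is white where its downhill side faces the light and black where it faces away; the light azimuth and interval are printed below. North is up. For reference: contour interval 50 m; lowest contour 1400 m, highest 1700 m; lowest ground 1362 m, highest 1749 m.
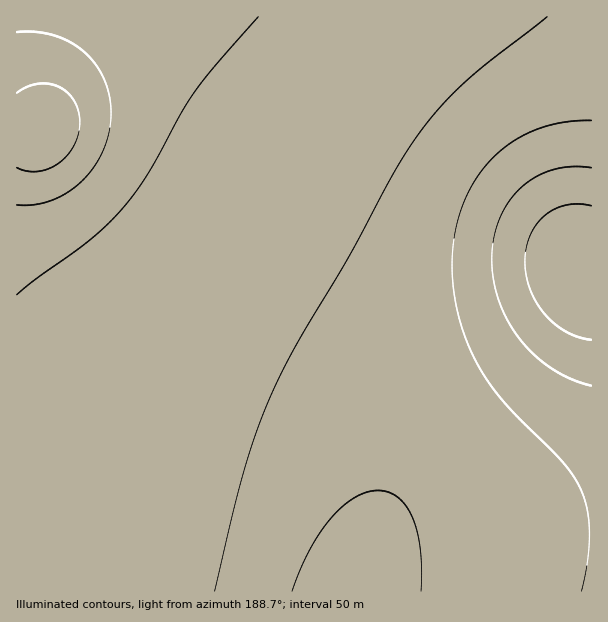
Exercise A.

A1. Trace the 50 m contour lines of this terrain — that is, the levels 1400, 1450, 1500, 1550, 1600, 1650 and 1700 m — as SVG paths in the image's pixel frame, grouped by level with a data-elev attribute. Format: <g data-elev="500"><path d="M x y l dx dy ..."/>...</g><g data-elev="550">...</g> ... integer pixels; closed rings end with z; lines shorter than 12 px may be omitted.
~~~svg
<g data-elev="1400"><path d="M17 93l10-6 11-3 10 0 11 3 9 6 6 8 4 10 2 11-2 12-3 10-7 11-9 8-11 6-10 2-11 0-10-3"/></g><g data-elev="1450"><path d="M17 32l18 0 18 3 16 7 14 9 12 12 9 15 5 17 2 18-2 18-5 18-9 16-12 15-15 12-17 8-16 5-18 0"/></g><g data-elev="1500"><path d="M258 17l-42 47-21 27-13 21-34 62-26 35-32 31-55 39-18 16"/></g><g data-elev="1550"><path d="M547 17l-64 49-31 29-30 34-26 41-48 88-54 92-25 49-13 35-12 37-29 120"/></g><g data-elev="1600"><path d="M421 591l-1-42-3-16-4-15-7-12-8-9-9-5-11-2-12 2-12 6-12 9-12 12-10 14-11 18-17 40"/><path d="M591 120l-28 2-27 8-24 12-20 16-16 21-13 25-8 27-3 30 1 27 5 27 9 27 12 24 12 19 15 19 59 61 10 14 8 15 5 19 1 23-2 27-6 28"/></g><g data-elev="1650"><path d="M591 168l-19-1-19 3-17 7-15 11-12 14-10 17-5 20-2 21 2 21 5 21 9 19 13 19 15 16 16 13 20 10 19 7"/></g><g data-elev="1700"><path d="M591 206l-13-2-12 1-11 4-10 6-9 10-6 11-4 12-1 13 1 14 4 13 6 14 8 12 10 9 12 9 12 5 13 3"/></g>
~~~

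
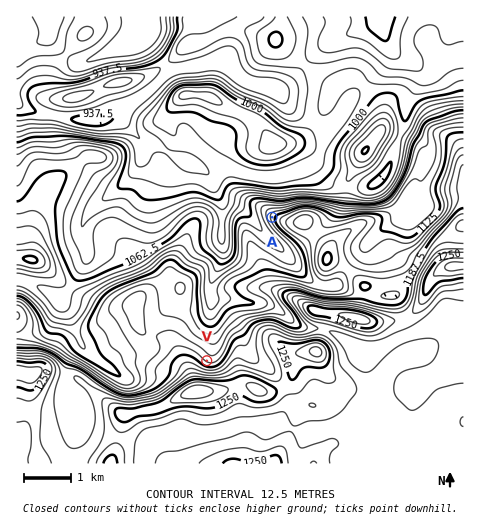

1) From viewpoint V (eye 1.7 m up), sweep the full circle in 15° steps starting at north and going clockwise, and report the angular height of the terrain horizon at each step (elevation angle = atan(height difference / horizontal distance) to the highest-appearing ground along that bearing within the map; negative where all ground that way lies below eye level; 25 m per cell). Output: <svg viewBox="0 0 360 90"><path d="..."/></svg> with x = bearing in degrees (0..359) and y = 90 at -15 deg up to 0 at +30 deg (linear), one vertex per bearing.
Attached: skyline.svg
<svg viewBox="0 0 360 90"><path d="M0 63l15 0 15-2 15-1 15-4 15-2 15-2 15-2 15-2 15-2 15-3 15-3 15-1 15 0 15 2 15 4 15 2 15 3 15 2 15 3 15 3 15 3 15 1 15 0"/></svg>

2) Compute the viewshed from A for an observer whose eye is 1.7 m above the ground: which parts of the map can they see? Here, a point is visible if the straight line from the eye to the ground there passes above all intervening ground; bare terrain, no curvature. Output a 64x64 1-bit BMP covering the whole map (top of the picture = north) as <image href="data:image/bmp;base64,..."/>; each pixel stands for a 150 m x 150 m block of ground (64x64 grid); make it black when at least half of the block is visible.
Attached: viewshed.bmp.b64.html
<image width="64" height="64" href="data:image/bmp;base64,Qk0+AgAAAAAAAD4AAAAoAAAAQAAAAEAAAAABAAEAAAAAAAACAAATCwAAEwsAAAIAAAAAAAAA////AAAAAAAAAAAAAAAAAAAAAAAAAAAAAAAAAAAAAAAAAAAAAAAAAAAAAAAAAAAAAAAAAAAAAAAAAAAAAAAAAAABgAAAAAAAAAf4AAAAAAAQD/wAAAAAABgcB/gAAAAAHDgD/kAAAAAe4AH/wAAAAP+AAP+AAAAA/gAB/4AAAAD4AAH5gAAAAIAAAfmBAAAAAAAD+4cAAAAAAAf/jgAAAEAAH/f8AAAA4AAH4/gAAADgAAPgAAIAAOAAYOAAfAAA4ABg4ADwAADwAHDwB8AAAIIAcfD/gAAABwAB//8AAAAPgAP//gAAAB/AA/B8AAAAP8AH8DgAAAD/g4PweAAAAD+HgfBwAAAAPw/A8HAAAAB/D8Dw4AAAAP+PwHjgAAAAf8fAePgAAAA/5+B88AAAAD///H5AAAAAH////gAAAAAf///4AAAAAB////gAAAAAD////AAAAAAP////AAAAAAD////AAAAAAB////AAAAAAB///+AAAAAAB///8AAAAAAD///AAAAAAAD//8AAAAAAcD//gAAAAB/wH/4AAAAAf/AP+AAAAAAD+AfgAAAAAAD8AAAAAAAAAB4AAAAAAAAAAAAACAAAAAAAAAD+AAAAAAAAAf4AAAAAAAAD/wAAAAAAAAf/AAAAAAAAf/+AAAAAAAA//4AAAAAAAB4PwAAAAAABgA/AAAA=="/>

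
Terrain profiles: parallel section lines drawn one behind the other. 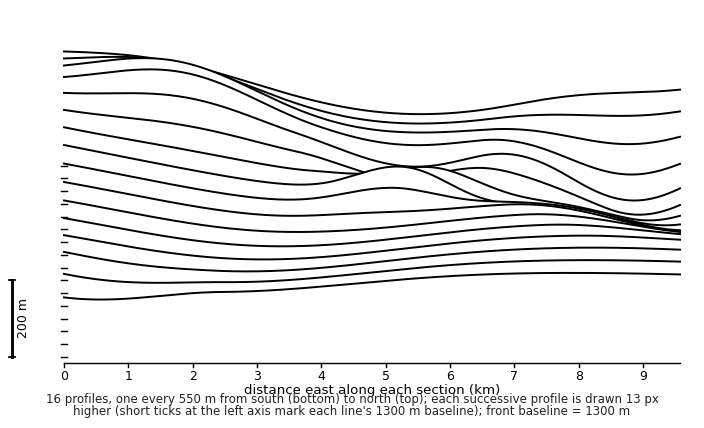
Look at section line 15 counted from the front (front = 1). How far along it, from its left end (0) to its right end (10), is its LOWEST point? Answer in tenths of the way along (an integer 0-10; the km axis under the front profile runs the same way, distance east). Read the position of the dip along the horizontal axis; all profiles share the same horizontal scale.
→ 6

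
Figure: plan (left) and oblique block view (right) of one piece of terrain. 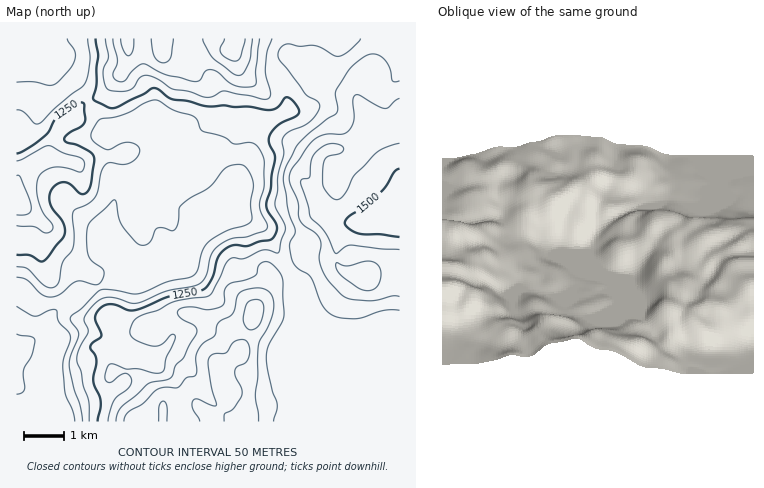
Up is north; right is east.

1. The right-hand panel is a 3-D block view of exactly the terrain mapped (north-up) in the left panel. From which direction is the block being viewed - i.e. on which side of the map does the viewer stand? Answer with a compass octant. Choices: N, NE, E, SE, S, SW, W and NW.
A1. W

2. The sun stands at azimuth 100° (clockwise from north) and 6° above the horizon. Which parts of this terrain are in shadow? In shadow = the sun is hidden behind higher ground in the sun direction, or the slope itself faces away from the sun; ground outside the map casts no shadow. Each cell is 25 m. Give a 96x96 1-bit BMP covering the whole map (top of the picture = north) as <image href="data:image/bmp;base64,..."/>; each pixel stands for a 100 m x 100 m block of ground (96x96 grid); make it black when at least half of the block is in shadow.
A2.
<image width="96" height="96" href="data:image/bmp;base64,Qk2+BAAAAAAAAD4AAAAoAAAAYAAAAGAAAAABAAEAAAAAAIAEAAATCwAAEwsAAAIAAAAAAAAA////AAAAAAAAD//wcBgAAAAAAAAA///wcBgAAAAAAAAH///wcDgAAAAAAAA////48HgAAAAAAAD/////8HAAAAAAAAD/////8HAAAAAAAAD/////8HAAAAAAAAD/////8ADAAAAAAAD/////8APAAAAAAAD///z/8AfAAAAAAAD///wfD8/AAAAAAAD///wAP9/AAAAAAAD///wAf/+AAAAAAAD///4A//+AAAAAAAD///4A//+AAAAAAAD///wB//8AAAAAAAD///wB//8AAAAAAAD//4AB//8AAAAAAAD//8AAf/8AAAAAAAD//+AAH/8AAAAAAAD///AAB/8AAAAAAAD///AAA/8AAAAAAAD///gAAf4AAAAAAAAf//wAAAwAAAAAAAAH//wMAAAAAAAAAAAD//wOAAAHgAAAAAAD//wPAAA/gAAAAAAD//4PhwD/wAAAAAAD//4P/4H/wAAAAAAB//4P/4P/wAAAAAAAf/4f/8//wAAAAAAAD/w/////wAAAAAAMAfg/////gAAAAAA+AAAH////AAAAAAB+AAAH///4AAAcAAB+AAAD///4AAA+AAB8AAAA///4AAB+AAA8AAAAP//4AAD+AAA4AAAAH//4AAD+AAAAAAAAD//4cBn+AAAAAAAAB//4eDn+AAAAAAAAA//4eHn+AAAAAAAAA//8ePn+AAAAAAAAAf/8efn+AAAAAAAAAP/8f/n+AAAAAAAAAB/+//n+AAAAAAAAAAH////+AAAAAAAAAAB////+AAAAAAAAAAB////+AAAAAAAAAAA////8AAAAAAAAAAB////AAAAAAAAAAAB////AAAAAAAAAAAD////AAAAAAAAAAAH////AAAAAAAAAAAP////AAAAAAAAAAAP////AAAAAAAAAAAf///+AAAAAAAAAAAf///8AAHAAAAAAAAP///4AMHwAAAAAAAP///4AMHwAAAAAAAP///wAOH4AAAAAAAH///wAOD4AAAAAAAH///4AAB4AAAAAAAP///4AAA4AAAAAAAf///+AAwDgAAAAAAf////AA4D4AAAAAAP////AAcD8AAAAAAH////gAMD+AAAAAAB////gAAD/AAAAAAB////wAAD/AAAAAAA////4AAA/AAAAAAAf///4AAAPgAAAAAAH///4MAAPwAAAAAAB///4eAAP4AAAAAAAP//4/AAP4AAAAAAAA//4/AAf8AAAAAAAAH/9/AAP+AAAAAAAAB///AAP/AAAAAAAAA///AAH/gAACAAAAAf/+AAD/gAADAAAAAI/8AQB/xgADAAAAAAB8AAAf/wAHAAAAAAB4AAAP/4AHAAAAAAA4AAAf/4AHAAAAAAA8AAAf/8ACAAcAAAA8AAA//+AAAA8AAAA+AAB//+AAAA8AAAA+AAD///AAAB4AAAA/gAH///gYABwAAAA/gAH///g4ADwAAAA/wAH///g4APwAAAAfwAH///g4AfwAAAAHgAH///g8AfwAAAAAAAP///g8AfwAAAAAAAP///g8AHwAAAAAAA="/>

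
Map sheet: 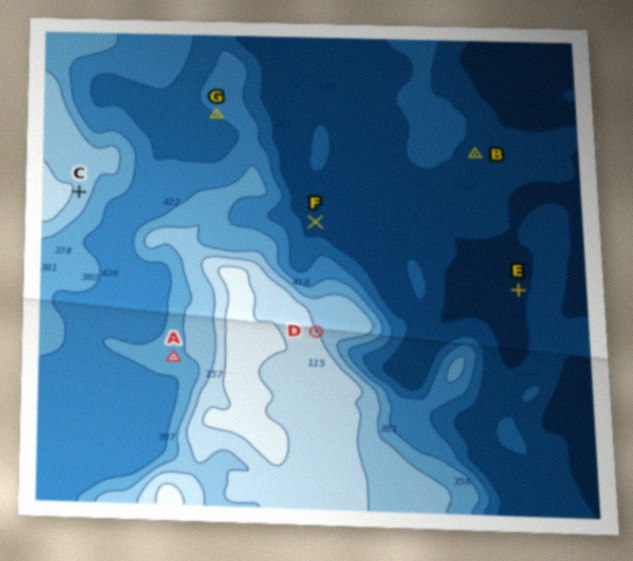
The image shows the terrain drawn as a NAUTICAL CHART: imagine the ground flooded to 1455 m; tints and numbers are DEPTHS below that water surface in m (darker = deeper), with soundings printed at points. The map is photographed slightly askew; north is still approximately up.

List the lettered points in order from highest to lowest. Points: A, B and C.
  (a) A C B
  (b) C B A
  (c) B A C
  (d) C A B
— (d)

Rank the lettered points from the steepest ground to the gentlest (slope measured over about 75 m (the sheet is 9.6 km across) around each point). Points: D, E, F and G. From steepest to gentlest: D F G E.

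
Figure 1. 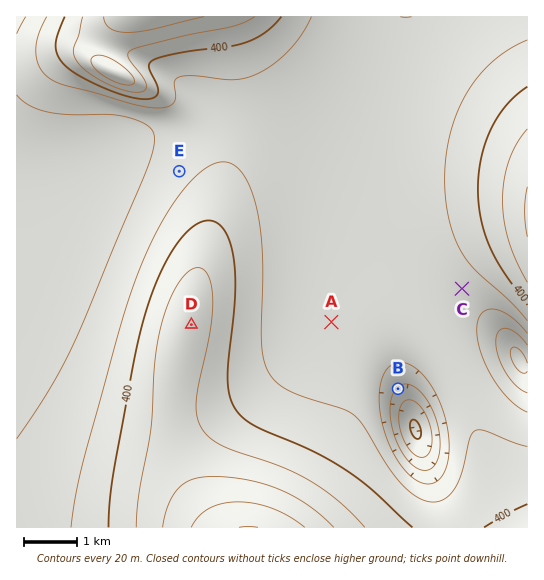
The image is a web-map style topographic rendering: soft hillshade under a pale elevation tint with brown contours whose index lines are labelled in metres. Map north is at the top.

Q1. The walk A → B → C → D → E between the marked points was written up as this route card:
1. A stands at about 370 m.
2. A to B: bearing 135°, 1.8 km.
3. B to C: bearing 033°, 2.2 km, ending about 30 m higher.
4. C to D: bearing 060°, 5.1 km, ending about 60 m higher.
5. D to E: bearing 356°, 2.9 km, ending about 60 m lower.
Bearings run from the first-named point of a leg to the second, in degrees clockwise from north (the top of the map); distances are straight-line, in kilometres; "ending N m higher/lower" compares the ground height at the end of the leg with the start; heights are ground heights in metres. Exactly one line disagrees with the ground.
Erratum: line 4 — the bearing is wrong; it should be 262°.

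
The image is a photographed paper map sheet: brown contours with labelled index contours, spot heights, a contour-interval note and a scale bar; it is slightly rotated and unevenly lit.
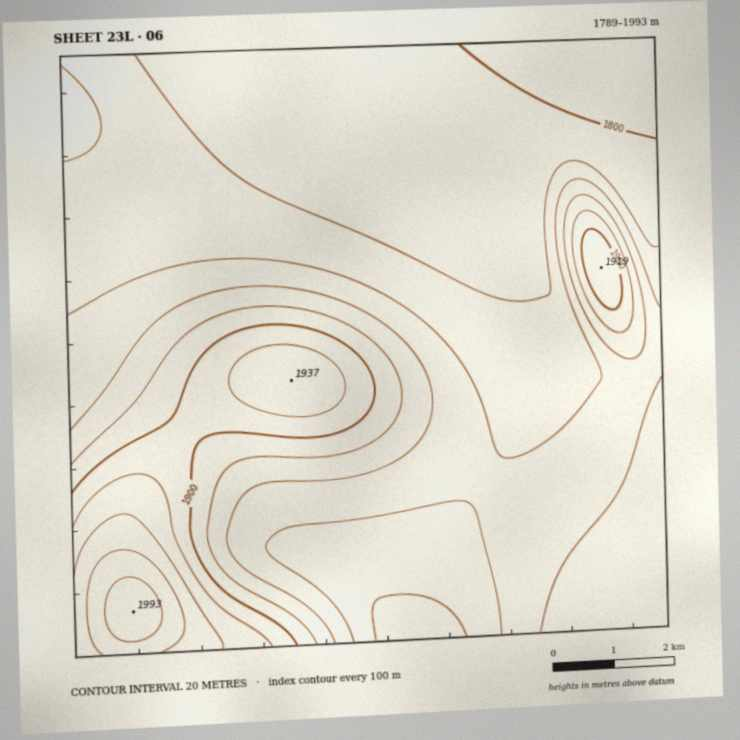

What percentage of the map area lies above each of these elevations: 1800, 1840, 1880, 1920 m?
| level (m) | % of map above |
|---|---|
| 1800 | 96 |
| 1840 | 50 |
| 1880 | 20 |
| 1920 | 8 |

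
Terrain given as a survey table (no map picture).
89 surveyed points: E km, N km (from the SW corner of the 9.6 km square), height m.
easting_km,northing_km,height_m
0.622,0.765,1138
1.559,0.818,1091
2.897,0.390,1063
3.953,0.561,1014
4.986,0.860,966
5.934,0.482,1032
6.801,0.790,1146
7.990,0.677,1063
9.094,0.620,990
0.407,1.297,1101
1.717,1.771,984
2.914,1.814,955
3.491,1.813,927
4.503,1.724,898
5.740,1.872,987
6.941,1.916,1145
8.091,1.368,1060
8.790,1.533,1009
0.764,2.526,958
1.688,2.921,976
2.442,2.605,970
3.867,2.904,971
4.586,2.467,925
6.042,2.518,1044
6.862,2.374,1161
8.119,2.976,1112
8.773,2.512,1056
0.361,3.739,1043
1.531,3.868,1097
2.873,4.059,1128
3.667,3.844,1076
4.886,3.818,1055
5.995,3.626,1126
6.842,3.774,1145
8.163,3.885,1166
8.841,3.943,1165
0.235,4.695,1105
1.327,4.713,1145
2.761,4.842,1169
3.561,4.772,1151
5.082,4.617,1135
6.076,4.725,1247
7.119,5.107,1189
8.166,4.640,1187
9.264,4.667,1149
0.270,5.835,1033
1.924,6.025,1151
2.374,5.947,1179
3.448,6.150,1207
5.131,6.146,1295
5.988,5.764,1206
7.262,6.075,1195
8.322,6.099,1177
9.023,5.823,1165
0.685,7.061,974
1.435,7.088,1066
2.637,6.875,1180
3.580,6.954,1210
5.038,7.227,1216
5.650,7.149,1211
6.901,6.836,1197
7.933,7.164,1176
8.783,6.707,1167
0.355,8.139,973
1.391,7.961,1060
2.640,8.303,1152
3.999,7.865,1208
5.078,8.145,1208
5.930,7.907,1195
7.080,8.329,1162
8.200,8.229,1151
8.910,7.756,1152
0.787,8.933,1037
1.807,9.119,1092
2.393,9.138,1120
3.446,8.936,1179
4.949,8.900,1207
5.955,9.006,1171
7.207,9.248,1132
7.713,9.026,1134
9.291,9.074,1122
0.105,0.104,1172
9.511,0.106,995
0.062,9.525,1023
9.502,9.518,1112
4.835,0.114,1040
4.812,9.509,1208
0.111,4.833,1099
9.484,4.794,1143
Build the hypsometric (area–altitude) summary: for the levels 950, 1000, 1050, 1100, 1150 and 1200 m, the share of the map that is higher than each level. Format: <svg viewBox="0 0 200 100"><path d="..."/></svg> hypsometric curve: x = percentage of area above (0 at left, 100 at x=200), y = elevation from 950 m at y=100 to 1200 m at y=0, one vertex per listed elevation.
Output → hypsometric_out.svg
<svg viewBox="0 0 200 100"><path d="M191 100l-21-20-25-20-28-20-37-20-55-20"/></svg>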